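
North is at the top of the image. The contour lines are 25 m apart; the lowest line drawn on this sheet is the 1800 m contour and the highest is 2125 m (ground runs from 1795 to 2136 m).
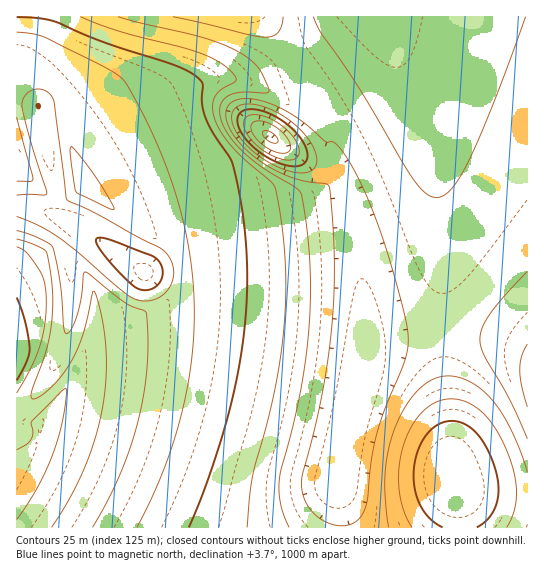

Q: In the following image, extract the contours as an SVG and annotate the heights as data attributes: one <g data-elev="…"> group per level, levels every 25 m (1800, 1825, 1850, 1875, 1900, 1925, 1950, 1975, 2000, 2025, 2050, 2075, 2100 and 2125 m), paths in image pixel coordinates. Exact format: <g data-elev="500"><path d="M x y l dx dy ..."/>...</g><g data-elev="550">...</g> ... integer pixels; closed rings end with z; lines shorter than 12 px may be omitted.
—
<g data-elev="1800"><path d="M275 143l-9-4-3-4 0-4 6 0 6 4 3 6z"/></g><g data-elev="1825"><path d="M278 153l-12-6-9-8-6-9 0-4 2-3 5-2 9 2 10 5 8 7 5 8 0 7-4 3z"/></g><g data-elev="1850"><path d="M283 160l-16-7-15-12-8-14 0-5 2-5 8-2 12 2 13 7 12 10 7 11 1 9-5 5z"/></g><g data-elev="1875"><path d="M290 166l-11-3-10-5-20-16-7-8-4-9 0-7 2-5 5-3 6-1 15 3 16 9 14 12 9 13 2 12-1 4-4 3z"/></g><g data-elev="1900"><path d="M527 407l-5-21-2-16 2-13 5-13"/><path d="M298 173l-13-3-14-6-13-9-12-10-9-11-5-11 0-9 3-6 6-3 6-1 18 3 18 9 18 14 12 16 4 15-2 6-4 4-5 2z"/></g><g data-elev="1925"><path d="M334 525l-13-6-10-9-7-12-3-13 2-11 11-41 8-39 10-67 2-68-5-72-3-3-23-3-21-7-20-12-17-13-13-16-6-16 0-7 3-5 4-3 6-3 19 1 23 8 21 13 24 21 8 0 8 9 16 27 17 40 15 44 15 56 3 19-1 16-5 16-18 42-7 22-5 25-7 49-4 10-7 6-9 3z"/><path d="M527 439l-18-41-25-43-4-16 2-12 8-13 15-18 22-25"/><path d="M283 17l-1 9-4 7-5 3-7 1-16-2-77-18"/></g><g data-elev="1950"><path d="M289 527l-8-21-2-23 2-13 18-73 9-62 2-32 0-32-2-32-4-32-3-13-2-4-40-25-23-20-12-18-4-14 2-11 8-7 13-3 23 1 3-2 0-2-7-16-6-8-10-9-15-8-32-11-81-20"/><path d="M527 472l-7-21-10-23-11-19-10-13-14-11-13-7-13-2-14 2-13 8-12 13-10 18-8 20-5 21-2 21 1 24 3 24"/><path d="M313 17l8 15 38 55 52 89 14 16 6 5 6 1 7-3 7-6 8-11 10-17 25-60 32-84"/></g><g data-elev="1975"><path d="M247 527l5-49 22-84 6-35 4-33 2-35-1-34-4-35-6-33-5-8-24-20-13-14-11-13-6-12-3-13 1-11 5-7 16-9 1-3-8-10-13-9-17-8-77-20-41-15"/><path d="M507 527l7-16 3-18-3-20-8-24-11-22-13-15-15-10-16-3-14 3-14 9-11 15-9 20-4 21 0 23 5 21 8 16"/></g><g data-elev="2000"><path d="M189 527l18-44 18-57 12-47 7-44 3-44-1-44-5-42-9-42-25-42-5-16 0-22-9-9-23-10-72-24-43-18-16-4-22-1"/><path d="M477 527l12-9 7-12 3-15-2-17-8-22-11-17-12-10-15-4-13 4-12 10-8 16-4 19 1 19 5 16 9 13 14 9"/><path d="M143 290l-9-4-19-19-16-20-3-5 1-3 5-1 11 3 38 14 7 5 5 10-2 11-7 7z"/></g><g data-elev="2025"><path d="M137 527l18-37 15-39 12-40 8-38 4-39 0-37-3-38-8-38-10-36-14-36-17-37-18-31-16-12-62-31-12-4-17-2"/><path d="M17 195l30-1-18-60-7-28 1-8 5-5 6-4 8 0 8 5 4 8 13 97 30 15 66 36 6 7 4 9 1 9-2 8-7 10-10 6-10 2-11-2-15-10-60-51-18-11-24-11"/></g><g data-elev="2050"><path d="M93 527l14-25 13-27 10-26 8-28 6-28 3-27 1-28-2-25-21-11-36-28-4-2-4 29-4 16-6 12-5 5-2-8-4-45-7-34-3-3-11-6-22-8"/><path d="M110 209l4 0-10-19-17-25-16-19-1 9 6 36z"/><path d="M17 181l14 0 2-3-16-61"/></g><g data-elev="2075"><path d="M52 527l14-22 13-24 10-24 8-24 6-26 3-24 0-24-1-24-5-26-6-18-1 1-11 45-12 26-9 14-12 13-12 8-6 0 1-8 12-33 6-22 3-25-1-25-6-34-12-6-17-6"/></g><g data-elev="2100"><path d="M17 520l21-33 15-33 10-35 3-21 0-10-4 3-30 30-1 2 2 10-2 6-5 6-9 5"/><path d="M17 393l14-26 9-21 5-21 1-23-1-19-4-11-14-19-10-6"/></g><g data-elev="2125"><path d="M17 380l9-17 4-14-5-27-8-24"/></g>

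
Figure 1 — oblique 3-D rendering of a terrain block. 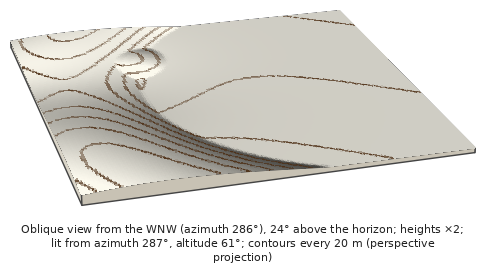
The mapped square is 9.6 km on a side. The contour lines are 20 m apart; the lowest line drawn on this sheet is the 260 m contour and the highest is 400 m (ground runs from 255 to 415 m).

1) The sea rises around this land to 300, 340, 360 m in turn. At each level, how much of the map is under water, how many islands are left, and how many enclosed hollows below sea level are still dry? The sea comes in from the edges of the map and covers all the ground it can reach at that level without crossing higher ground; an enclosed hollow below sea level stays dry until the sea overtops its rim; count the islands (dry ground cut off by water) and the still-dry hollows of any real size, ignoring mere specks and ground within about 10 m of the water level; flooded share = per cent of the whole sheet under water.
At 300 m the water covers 64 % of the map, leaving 0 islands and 0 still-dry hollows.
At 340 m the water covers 81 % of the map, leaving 0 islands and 0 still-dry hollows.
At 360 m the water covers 87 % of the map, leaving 0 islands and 0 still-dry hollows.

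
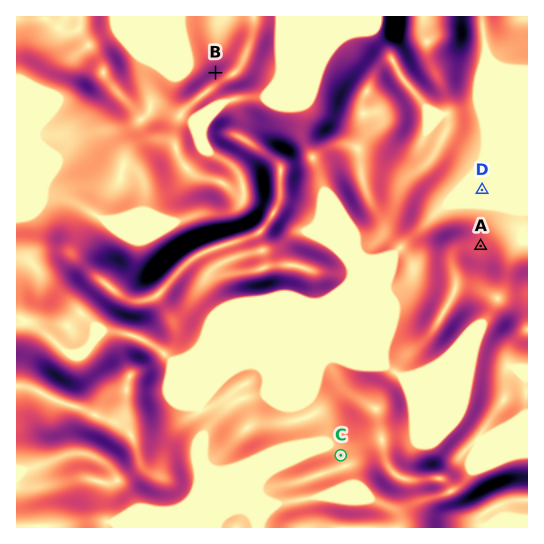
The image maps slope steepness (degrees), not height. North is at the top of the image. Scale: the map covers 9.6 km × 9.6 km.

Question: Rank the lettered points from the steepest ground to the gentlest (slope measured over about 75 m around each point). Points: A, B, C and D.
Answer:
B A C D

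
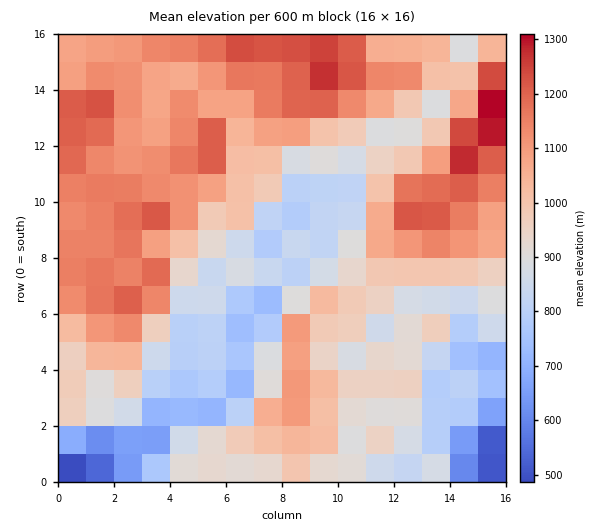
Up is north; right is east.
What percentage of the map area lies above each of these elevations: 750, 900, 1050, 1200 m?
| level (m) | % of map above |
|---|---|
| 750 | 91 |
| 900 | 67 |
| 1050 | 42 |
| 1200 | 10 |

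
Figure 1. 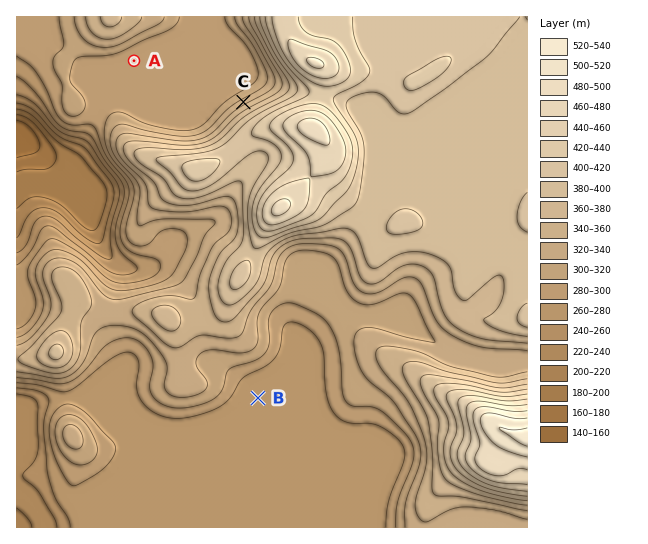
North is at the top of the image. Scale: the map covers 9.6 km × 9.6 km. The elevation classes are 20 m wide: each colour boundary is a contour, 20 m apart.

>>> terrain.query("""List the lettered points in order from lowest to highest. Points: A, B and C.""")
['B', 'A', 'C']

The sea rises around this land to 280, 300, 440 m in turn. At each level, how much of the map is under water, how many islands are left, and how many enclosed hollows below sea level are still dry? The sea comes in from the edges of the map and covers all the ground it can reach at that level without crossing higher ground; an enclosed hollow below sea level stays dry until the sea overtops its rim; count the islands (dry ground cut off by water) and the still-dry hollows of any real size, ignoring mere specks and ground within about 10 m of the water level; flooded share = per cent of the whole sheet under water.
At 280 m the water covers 26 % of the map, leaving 1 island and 0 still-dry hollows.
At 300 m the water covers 38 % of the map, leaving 1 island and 0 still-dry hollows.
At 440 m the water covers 94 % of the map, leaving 1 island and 0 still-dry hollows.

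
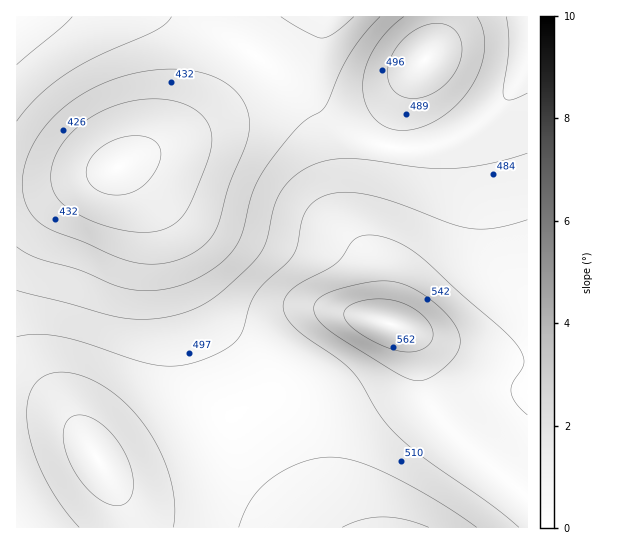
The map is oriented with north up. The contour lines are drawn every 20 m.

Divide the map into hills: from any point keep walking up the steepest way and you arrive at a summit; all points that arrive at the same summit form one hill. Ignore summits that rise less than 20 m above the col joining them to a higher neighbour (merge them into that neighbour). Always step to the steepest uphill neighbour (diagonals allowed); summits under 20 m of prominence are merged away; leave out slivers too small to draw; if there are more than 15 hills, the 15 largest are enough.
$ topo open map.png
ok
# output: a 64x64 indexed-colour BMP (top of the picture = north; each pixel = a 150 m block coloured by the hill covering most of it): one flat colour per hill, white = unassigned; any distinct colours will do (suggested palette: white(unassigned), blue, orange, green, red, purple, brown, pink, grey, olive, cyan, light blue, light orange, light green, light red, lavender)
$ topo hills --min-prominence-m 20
<image width="64" height="64" href="data:image/bmp;base64,Qk12CAAAAAAAAHYAAAAoAAAAQAAAAEAAAAABAAQAAAAAAAAIAAATCwAAEwsAABAAAAAAAAAA////ALR3HwAOf/8ALKAsACgn1gC9Z5QAS1aMAMJ34wB/f38AIr28AM++FwDox64AeLv/AIrfmACWmP8A1bDFACIiIiIiIiIiIiIiIiIiIiIiIiERERERERERERERERERIiIiIiIiIiIiIiIiIiIiIiIiEREREREREREREREREREiIiIiIiIiIiIiIiIiIiIiIiERERERERERERERERERESIiIiIiIiIiIiIiIiIiIiIiERERERERERERERERERERIiIiIiIiIiIiIiIiIiIiIiEREREREREREREREREREREiIiIiIiIiIiIiIiIiIiIiIRERERERERERERERERERESIiIiIiIiIiIiIiIiIiIiIRERERERERERERERERERERIiIiIiIiIiIiIiIiIiIiIREREREREREREREREREREREiIiIiIiIiIiIiIiIiIiIRERERERERERERERERERERESIiIiIiIiIiIiIiIiIiIhERERERERERERERERERERERIiIiIiIiIiIiIiIiIiIhEREREREREREREREREREREREiIiIiIiIiIiIiIiIiIiERERERERERERERERERERERESIiIiIiIiIiIiIiIiIiERERERERERERERERERERERERIiIiIiIiIiIiIiIiIiEREREREREREREREREREREREREiIiIiIiIiIiIiIiIiIRERERERERERERERERERERERESIiIiIiIiIiIiIiIiIRERERERERERERERERERERERERIiIiIiIiIiIiIiIiIhEREREREREREREREREREREREREiIiIiIiIiIiIiIiIhERERERERERERERERERERERERESIiIiIiIiIiIiIiIiERERERERERERERERERERERERERIiIiIiIiIiIiIiIiEREREREREREREREREREREREREREiIiIiIiIiIiIiIiIRERERERERERERERERERERERERESIiIiIiIiIiIiIiIhERERERERERERERERERERERERERIiIiIiIiIiIiIiIhEREREREREREREREREREREREREREiIiIiIiIiIiIiIiERERERERERERERERERERERERERESIiIiIiIiIiIiIiIRERERERERERERERERERERERERERIiIiIiIiIiIiIiIREREREREREREREREREREREREREREiIiIiIiIiIiIiIhERERERERERERERERERERERERERESIiIiIiIiIiIiIhERERERERERERERERERERERERERERIiIiIiIiIiIiIiEREREREREREREREREREREREREREREiIiIiIiIiIiIiIRERERERERERERERERERERERERERESIiIiIiIiIiIiIRERERERERERERERERERERERERERERIiIiIiIiIiIiIhEREREREREREREREREREREREREREREiIiIiIiIiIiIiERERERERERERERERERERERERERERESIiIiIiIiIiIiIRERERERERERERERERERERERERERERIiIiIiIiIiIiIREREREREREREREREREREREREREREREiIiIiIiIiIiIhERERERERERERERERERERERERERERESIiIiIiIiIiIiERERERERERERERERERERERERERERERIiIiIiIiIiIiEREREREREREREREREREREREREREREREiIiIiIiIiIiIRERERERERERERERERERERERERERERESIiIiIiIiIiIRERERERERERERERERERERERERERERERIiIiIiIiIiIhEREREREREREREREREREREREREREREREiIiIiIiIiIhERERERERERERERERERERERERERERERESIiIiIiIiIiERERERERERERERERERERERERERERERERMzMzIiIiIiEREREREREREREREREREREREREREREREREzMzMzMzIiERERERERERERERERERERERERERERERERETMzMzMzMzERERERERERERERERERERERERERERERERERMzMzMzMzMzEREREREREREREREREREREREREREREREREzMzMzMzMzMzERERERERERERERERERERERERERERERETMzMzMzMzMzMzERERERERERERERERFERERERBERERERMzMzMzMzMzMzMzERERERERERERERRERERERERBEREREzMzMzMzMzMzMzMxEREREREREREURERERERERERBERETMzMzMzMzMzMzMzMREREREREREUREREREREREREQRERMzMzMzMzMzMzMzMzMREREREREUREREREREREREREEREzMzMzMzMzMzMzMzMxEREREREURERERERERERERERBETMzMzMzMzMzMzMzMzMRERERERREREREREREREREREQRMzMzMzMzMzMzMzMzMzERERERFEREREREREREREREREEzMzMzMzMzMzMzMzMzMxEREREUREREREREREREREREQTMzMzMzMzMzMzMzMzMzMRERERREREREREREREREREREMzMzMzMzMzMzMzMzMzMzERERFEREREREREREREREREQzMzMzMzMzMzMzMzMzMzMREREURERERERERERERERERDMzMzMzMzMzMzMzMzMzMzERERREREREREREREREREREMzMzMzMzMzMzMzMzMzMzMxEREUREREREREREREREREQzMzMzMzMzMzMzMzMzMzMzERERRERERERERERERERERDMzMzMzMzMzMzMzMzMzMzMxEREURERERERERERERERE"/>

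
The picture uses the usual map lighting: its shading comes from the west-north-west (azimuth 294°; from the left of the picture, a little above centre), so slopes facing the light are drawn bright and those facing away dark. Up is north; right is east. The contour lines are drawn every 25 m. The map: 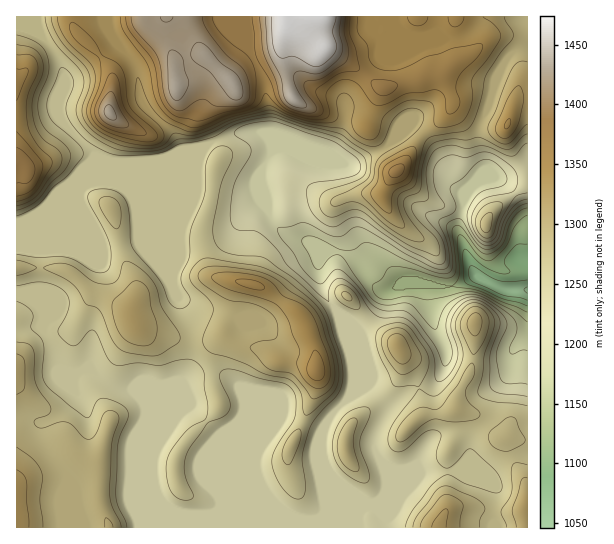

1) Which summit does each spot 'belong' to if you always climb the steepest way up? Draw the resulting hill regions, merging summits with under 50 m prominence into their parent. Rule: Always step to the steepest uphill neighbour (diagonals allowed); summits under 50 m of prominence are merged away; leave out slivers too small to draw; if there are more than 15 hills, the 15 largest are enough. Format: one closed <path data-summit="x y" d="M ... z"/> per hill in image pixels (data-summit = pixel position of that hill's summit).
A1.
<path data-summit="315 370" d="M261 132l-20 0-27 9-11 7-13 1-21 10-34 4-49 21-6 7 0 11 23 47 34-6 6-9 14-35 43-42-3 6 0 23-16 39 0 26-9 26 4 17 15 24 0 40-4 15-6 8-22 56 0 8-6 12 0 26 11 22 15 10 114 1 9 4 13 0 9-6 3-11 0-30-6-24 2-19 10-17 18-19 2-11 0-18-13-48-15-20-5-16-1-19 10-11-47-19-9-9-4-8-8-30 0-15 11-19 0-4-4-9z"/><path data-summit="286 17" d="M527 16l-280 0 1 31 15 31 5 28 0 33 4 12-11 19 0 15 6 14 1 12 5 12 9 9 25 9-6-12-4-23 2-20 9-23 0-4-7-6 17 0 25 11 11 0 31-16 24-23 6 2 17 16 16 24 5 16 12 13 4-7 12-10 3-5 1-7-6-18 0-20 9-20 8-31 9-17 9-9 14-5z"/><path data-summit="439 527" d="M477 276l-24 11-24-1 0 20 4 17 12 27-1 19-4 8-7 7-19 5-21 15-6 7-11 22-1 17 8 13 4 15-3 17-6 6-15 0-26-20-12-14 2 61 166-1 3-40-30-14-10-2 15-17 1-16 21-25 4-22 14-21 1-17 3-6 13-12 0-45-29-2z"/><path data-summit="133 319" d="M198 157l-41 42-14 35-6 9-34 6-20-40-4-12-13 8-32 14-18 4 0 70 17 7 11 13 0 18 8 15 5 23 5 3 13 3 14-6 26 18 18 2 11 13 4 8 9 24 1 11 2-12 21-52 6-8 4-15 0-40-15-24-4-17 9-26 0-26 16-39z"/><path data-summit="17 514" d="M21 293l-5 1 1 234 310-1-1-23-2 10-9 6-13 0-9-4-106 0-8-1-13-8-6-8-7-16 0-26 4-8 0-15-13-32-11-13-18-2-10-6-12-10-7-2-11 6-16-4-7-25-8-15 0-18-11-13z"/><path data-summit="397 171" d="M413 125l-7 2-25 24-27 13-11 0-25-11-18 1 8 5-11 34 2 22 6 24 22 12 14 1 8 4 10 9 9 13 15 13 6 0 14-7 50 3 23-12-8-14-11-31 7-27-1-10-10-10-5-16-12-18z"/><path data-summit="231 82" d="M246 16l-138 1 0 12 3 6 24 31 8 37 29 30 9 18 22-3 11-7 27-9 20 0 7 5 1-18-4-30-5-18-12-24z"/><path data-summit="110 113" d="M107 16l-71 1 3 16 10 12 15 29 0 16-5 12 0 15 38 40 12 4 48 0 28-9-5-2-8-17-29-30-8-37-24-31z"/><path data-summit="17 161" d="M23 25l-7 1 1 197 10-2 50-21 3-3 1-8 5-5 49-21-20 0-18-6-36-36-2-4 0-15 5-12-1-20-18-31-7-7z"/><path data-summit="398 346" d="M429 284l-26 0-16 7-4 4-7 19-17 15-19-14 29 71 12 12 8 11 17-16 11-5 16-4 7-7 5-12 0-15-10-23-4-14z"/><path data-summit="526 505" d="M527 336l-12 11-3 6-1 17-14 21-4 22-21 25-1 16-15 17 10 2 30 14-2 41 34-1z"/><path data-summit="486 225" d="M497 177l-7 0-13 6-12 11-8 36 15 40 7 9 26 10 22 0 1-70-12-25z"/><path data-summit="346 451" d="M341 317l0 9 11 31 1 26-4 14-16 16-10 17 0 28 5 13 9 10 26 20 12 2 9-8 3-17-4-15-8-13 0-13 13-30-19-21z"/><path data-summit="507 125" d="M527 48l-8 1-9 6-14 23-8 31-9 20 0 20 6 18-3 13 8-3 17 0 21-8z"/>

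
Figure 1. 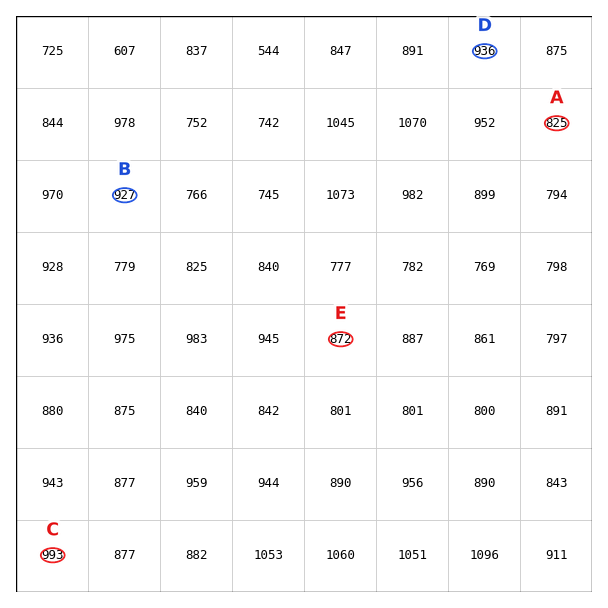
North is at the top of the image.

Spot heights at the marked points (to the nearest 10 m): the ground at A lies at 830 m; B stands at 930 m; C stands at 990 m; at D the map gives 940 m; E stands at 870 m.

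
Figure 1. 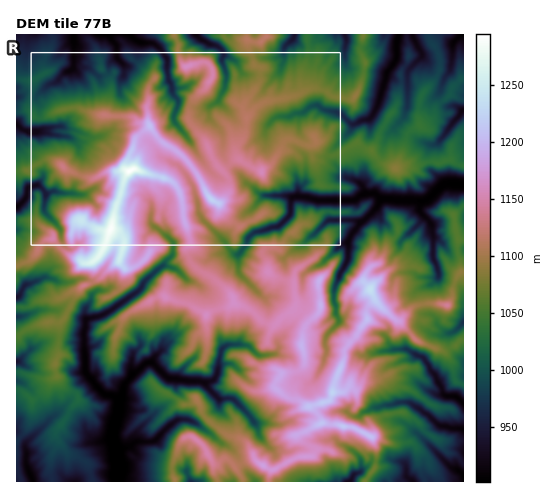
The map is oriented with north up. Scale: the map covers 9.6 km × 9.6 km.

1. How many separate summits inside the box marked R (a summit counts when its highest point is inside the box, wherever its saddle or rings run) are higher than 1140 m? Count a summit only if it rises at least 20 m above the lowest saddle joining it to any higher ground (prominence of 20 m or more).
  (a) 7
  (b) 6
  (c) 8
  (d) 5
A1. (a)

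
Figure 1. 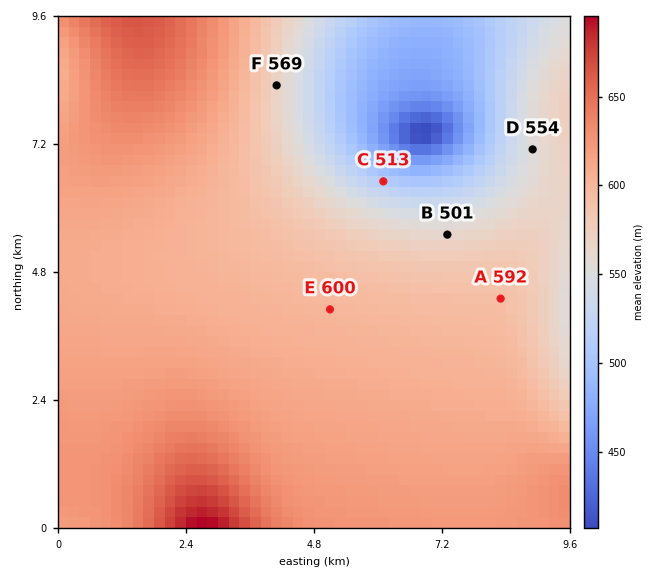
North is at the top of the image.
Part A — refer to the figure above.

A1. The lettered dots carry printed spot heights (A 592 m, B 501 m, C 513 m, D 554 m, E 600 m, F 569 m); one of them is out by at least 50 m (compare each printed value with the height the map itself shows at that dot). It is B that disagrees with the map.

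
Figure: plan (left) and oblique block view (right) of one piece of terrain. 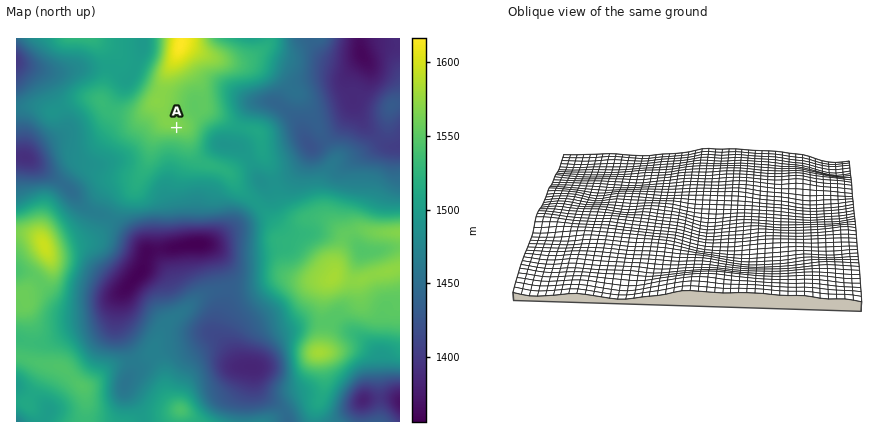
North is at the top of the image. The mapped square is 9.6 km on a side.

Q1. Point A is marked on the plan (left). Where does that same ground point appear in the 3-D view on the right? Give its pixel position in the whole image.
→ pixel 610 222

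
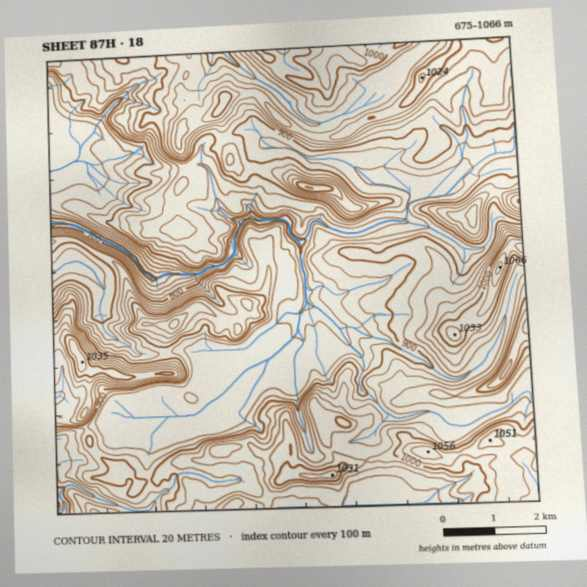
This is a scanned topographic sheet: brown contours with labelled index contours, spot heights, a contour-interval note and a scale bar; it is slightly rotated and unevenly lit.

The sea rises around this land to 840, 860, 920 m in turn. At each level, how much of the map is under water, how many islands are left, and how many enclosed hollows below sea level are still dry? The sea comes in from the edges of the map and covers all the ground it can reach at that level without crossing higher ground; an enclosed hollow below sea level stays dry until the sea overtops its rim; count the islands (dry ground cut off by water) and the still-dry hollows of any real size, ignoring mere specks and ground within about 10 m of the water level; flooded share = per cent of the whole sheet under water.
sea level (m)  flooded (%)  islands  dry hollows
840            16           0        0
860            30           0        0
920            58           3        0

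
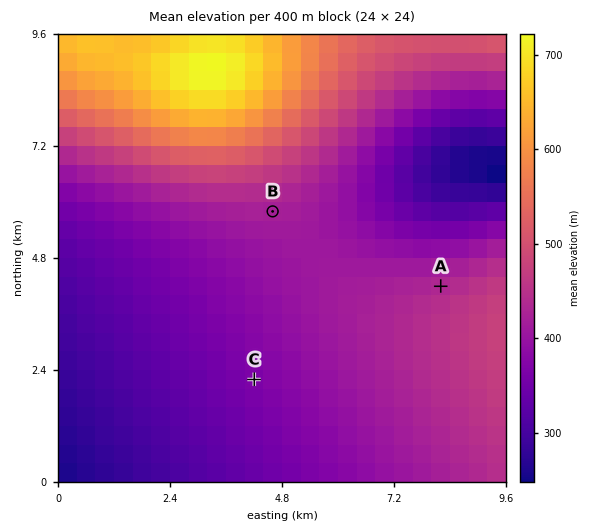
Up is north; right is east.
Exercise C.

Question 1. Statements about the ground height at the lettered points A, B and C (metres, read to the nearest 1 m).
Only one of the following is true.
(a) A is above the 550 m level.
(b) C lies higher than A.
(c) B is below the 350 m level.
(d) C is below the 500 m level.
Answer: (d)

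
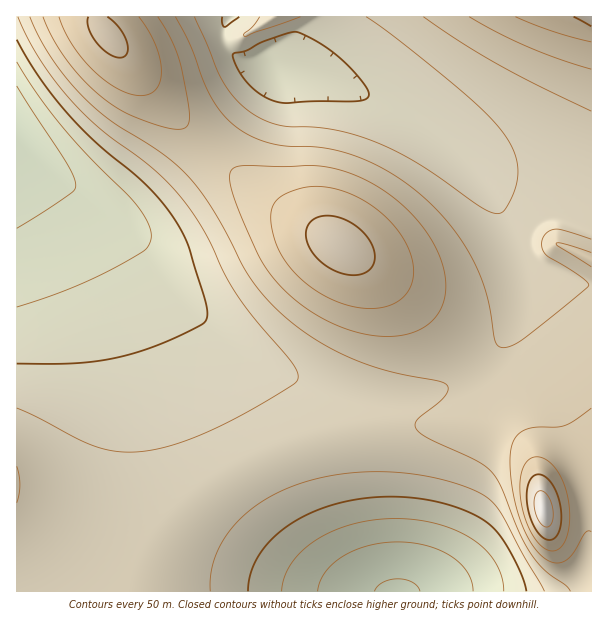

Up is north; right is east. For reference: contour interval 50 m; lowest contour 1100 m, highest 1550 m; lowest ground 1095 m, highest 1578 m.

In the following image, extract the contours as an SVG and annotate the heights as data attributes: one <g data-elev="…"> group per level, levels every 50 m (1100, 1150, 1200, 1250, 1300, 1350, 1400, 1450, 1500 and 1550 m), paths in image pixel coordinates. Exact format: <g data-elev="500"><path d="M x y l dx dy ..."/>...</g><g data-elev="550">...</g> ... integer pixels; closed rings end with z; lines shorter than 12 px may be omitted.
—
<g data-elev="1100"><path d="M374 591l3-4 6-5 15-3 14 3 6 5 2 4"/></g><g data-elev="1150"><path d="M318 591l2-9 4-9 8-9 10-7 12-7 14-4 30-4 15 1 15 3 13 5 11 6 9 7 7 9 4 9 1 9"/><path d="M17 86l49 76 7 14 3 9-1 4-4 4-54 35"/></g><g data-elev="1200"><path d="M282 591l3-15 7-13 10-12 15-11 18-10 19-6 21-4 21-1 21 1 21 4 20 7 16 9 12 11 10 12 6 13 2 15"/><path d="M17 62l22 34 26 34 24 26 48 50 11 16 3 14-1 7-4 6-32 19-46 21-51 18"/></g><g data-elev="1250"><path d="M248 591l3-18 8-18 13-16 18-15 21-11 25-9 27-6 27-1 27 1 26 5 24 8 18 10 12 11 10 15 14 26 5 18"/><path d="M279 102l-15-6-15-11-11-16-5-15 13-3 19-10 29-9 6 1 15 8 22 15 21 21 8 10 3 6 0 3-3 3-7 2z"/><path d="M17 40l22 37 29 37 30 30 48 41 26 30 10 16 7 15 16 53 2 15-3 9-10 6-35 16-33 10-22 5-24 3-63 1"/><path d="M239 17l-14 10-3-3 0-7"/></g><g data-elev="1300"><path d="M210 591l2-24 9-22 15-21 20-18 25-15 28-10 33-7 35-2 30 1 30 5 30 9 19 10 8 6 7 10 43 78"/><path d="M18 17l9 21 13 22 15 21 16 20 31 30 54 40 28 30 21 32 19 40 12 20 18 25 37 44 6 9 1 6-2 5-7 5-37 22-33 17-42 18-34 7-24 1-24-6-78-38"/><path d="M260 17l-8 10-8 6 0 3 56-19"/><path d="M366 17l34 24 61 49 27 26 17 19 10 20 3 18-4 19-6 12-5 8-8 1-10-4-66-45-23-13-22-10-21-7-23-5-51-4-13-4-12-7-17-13-13-18-30-66"/></g><g data-elev="1350"><path d="M17 503l3-18-3-19"/><path d="M591 239l-33-10-7 1-6 4-3 9 0 6 3 5 35 22 7 6 2 3-22 20-46 36-12 6-10 0-4-6-7-42-11-32-18-30-23-28-17-16-18-14-20-11-19-10-18-6-18-4-38-2-16-2-18-7-17-9-14-14-12-16-8-17-13-37-15-27"/><path d="M30 17l9 20 12 21 15 20 17 18 28 25 57 37 25 24 24 34 33 62 15 19 19 19 33 24 37 20 35 11 48 10 9 3 2 5-2 6-7 7-21 17-3 6 1 4 12 9 48 22 15 11 9 13 19 47 12 23 12 15 23 16 4 6"/><path d="M423 17l36 24 38 23 40 21 54 26"/></g><g data-elev="1400"><path d="M591 408l-16 12-11 6-30 1-13 5-5 5-3 6-3 19 3 29 6 27 10 22 13 16 12 7 10-2 9-7 12-21 3-2 3 1"/><path d="M380 336l22-1 19-6 14-12 9-15 2-20-5-21-10-22-15-21-17-16-19-14-20-11-21-7-28-5-27 2-39-1-12 3-3 5 0 8 8 27 21 48 18 25 22 21 25 16 29 12z"/><path d="M591 253l-24-8-11-2 2 3 33 21"/><path d="M43 17l10 21 14 22 17 21 18 16 18 13 18 8 27 9 17 2 6-4 2-9-8-47-9-27-15-25"/><path d="M469 17l29 16 30 14 32 12 31 10"/></g><g data-elev="1450"><path d="M550 551l5 0 5-3 7-11 3-18-2-19-5-18-8-14-10-9-11-2-7 5-5 9-2 15 1 17 5 18 7 14 9 11z"/><path d="M360 308l15 0 15-3 11-6 9-11 3-12 0-13-5-15-8-15-12-14-14-12-17-10-16-7-17-3-15 0-16 4-12 6-5 4-4 6-1 15 5 23 10 18 15 16 18 14 20 10z"/><path d="M59 17l5 13 8 15 22 26 13 11 12 7 12 5 10 2 9-2 6-5 5-9 0-11-1-12-5-13-7-14-9-13"/><path d="M515 17l37 14 39 11"/></g><g data-elev="1500"><path d="M545 539l7 1 6-6 3-10 0-14-3-13-6-13-7-8-8-2-4 3-4 6-2 9 0 11 2 12 4 10 6 9z"/><path d="M348 275l15-1 9-8 2-5 1-7-5-14-13-13-15-8-15-3-13 3-6 6-2 8 1 9 4 8 6 8 9 8 11 6z"/><path d="M88 17l-1 4 2 8 9 15 13 11 6 2 6 0 3-2 2-4-2-12-7-12-12-10"/><path d="M574 17l17 9"/></g><g data-elev="1550"><path d="M545 527l3 0 3-3 2-14-5-14-3-4-5-1-5 4-1 12 5 14z"/></g>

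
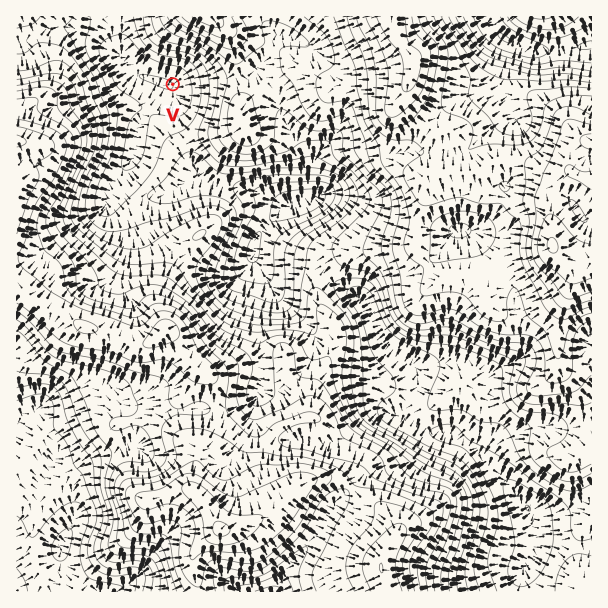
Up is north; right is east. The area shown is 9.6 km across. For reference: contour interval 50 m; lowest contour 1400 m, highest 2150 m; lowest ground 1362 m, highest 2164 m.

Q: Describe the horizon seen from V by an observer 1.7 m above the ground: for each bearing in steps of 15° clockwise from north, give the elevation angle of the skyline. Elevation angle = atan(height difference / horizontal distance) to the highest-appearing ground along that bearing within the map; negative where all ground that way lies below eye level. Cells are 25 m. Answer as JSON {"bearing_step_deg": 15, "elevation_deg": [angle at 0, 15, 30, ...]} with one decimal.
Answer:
{"bearing_step_deg": 15, "elevation_deg": [16.7, 20.9, 21.4, 19.8, 17.6, 15.8, 15.4, 16.5, 15.9, 13.2, 9.8, 7.4, 7.9, 7.3, 7.2, 8.4, 13.7, 11.8, 10.6, 6.8, 4.2, 3.6, 9.2, 14.0]}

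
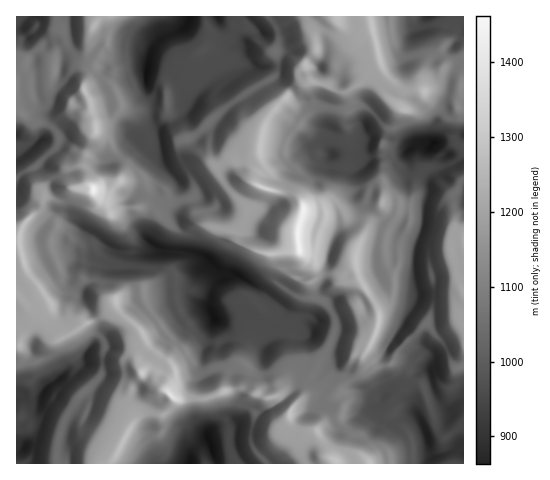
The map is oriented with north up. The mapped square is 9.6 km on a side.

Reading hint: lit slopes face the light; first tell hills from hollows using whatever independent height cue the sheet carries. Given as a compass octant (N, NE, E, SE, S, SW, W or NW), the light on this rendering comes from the E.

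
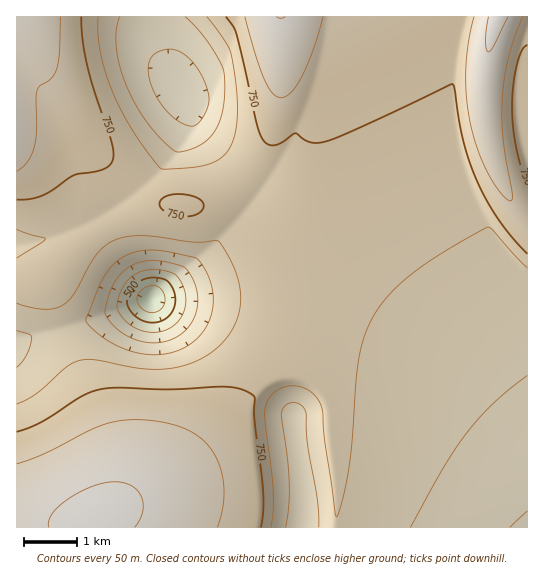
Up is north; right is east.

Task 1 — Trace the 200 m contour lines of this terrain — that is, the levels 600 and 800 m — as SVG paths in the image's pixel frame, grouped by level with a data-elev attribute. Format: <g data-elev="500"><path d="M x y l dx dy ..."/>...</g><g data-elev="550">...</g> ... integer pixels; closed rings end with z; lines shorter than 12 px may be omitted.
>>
<g data-elev="600"><path d="M510 527l17-16"/><path d="M145 342l-12-3-11-6-9-8-7-9-1-5 1-5 7-21 12-15 16-8 18-1 24 6 9 10 5 14 0 15-4 13-7 11-12 8-15 5z"/><path d="M190 126l-10-4-10-8-10-12-7-13-4-14 0-10 3-8 7-6 12-2 12 5 12 11 10 17 4 15-2 11-8 14-5 4z"/></g><g data-elev="800"><path d="M217 527l5-16 2-17-1-16-4-15-7-13-10-11-12-8-13-5-16-4-19-2-16 0-15 2-21 8-48 25-25 9"/><path d="M17 171l10-9 7-16 3-15-1-33 2-9 14-11 5-11 2-14 2-36"/><path d="M245 17l10 37 10 26 8 13 8 5 5-2 5-4 11-16 12-29 9-30"/><path d="M474 17l-6 25-2 27 0 26 4 27 7 25 10 25 12 19 11 10 2-2 1-4-10-56-1-42 7-42 14-38"/></g>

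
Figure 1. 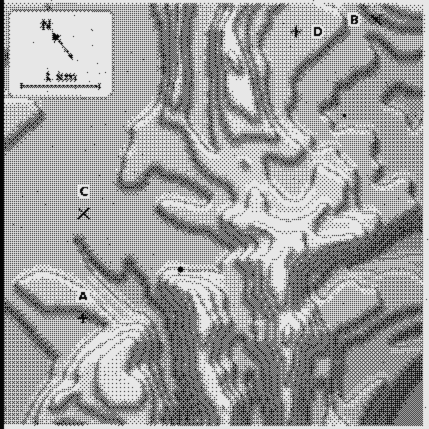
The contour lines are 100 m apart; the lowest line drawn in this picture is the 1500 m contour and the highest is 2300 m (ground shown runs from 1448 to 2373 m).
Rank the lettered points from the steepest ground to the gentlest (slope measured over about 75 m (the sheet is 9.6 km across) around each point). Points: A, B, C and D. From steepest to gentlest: B A D C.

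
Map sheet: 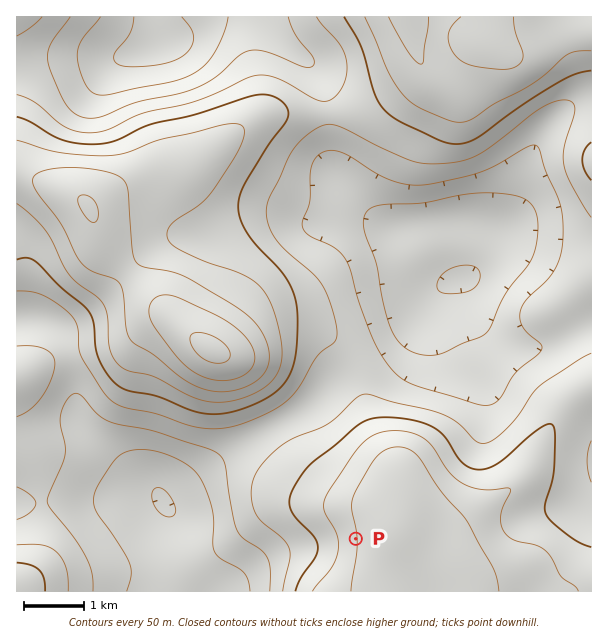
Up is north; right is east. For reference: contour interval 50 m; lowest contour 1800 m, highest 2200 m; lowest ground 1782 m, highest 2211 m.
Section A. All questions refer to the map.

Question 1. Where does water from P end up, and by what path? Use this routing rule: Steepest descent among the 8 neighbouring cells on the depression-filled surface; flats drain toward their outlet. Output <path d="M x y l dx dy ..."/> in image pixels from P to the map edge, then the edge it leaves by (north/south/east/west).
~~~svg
<path d="M356 539l-33 0-6 3-12 1-2 2-6 0-1 1-5 0-1 2-8 1-6 5-1 0-5 4-1 0-14 14-1 0-11 10-1 0-11 9"/>
exit: south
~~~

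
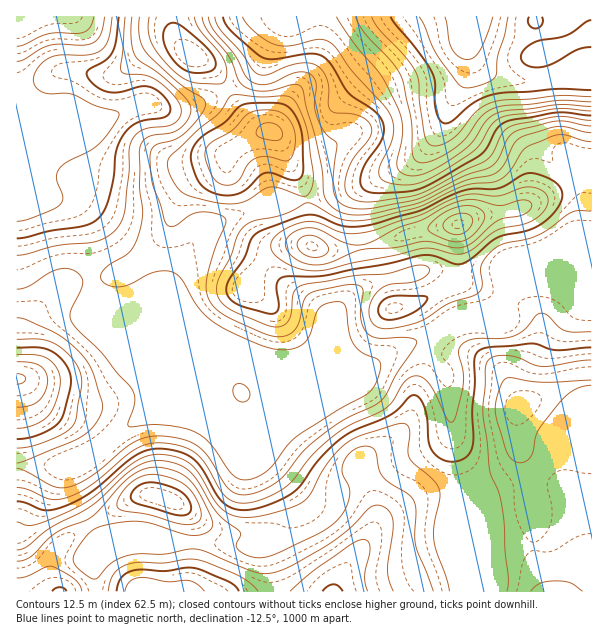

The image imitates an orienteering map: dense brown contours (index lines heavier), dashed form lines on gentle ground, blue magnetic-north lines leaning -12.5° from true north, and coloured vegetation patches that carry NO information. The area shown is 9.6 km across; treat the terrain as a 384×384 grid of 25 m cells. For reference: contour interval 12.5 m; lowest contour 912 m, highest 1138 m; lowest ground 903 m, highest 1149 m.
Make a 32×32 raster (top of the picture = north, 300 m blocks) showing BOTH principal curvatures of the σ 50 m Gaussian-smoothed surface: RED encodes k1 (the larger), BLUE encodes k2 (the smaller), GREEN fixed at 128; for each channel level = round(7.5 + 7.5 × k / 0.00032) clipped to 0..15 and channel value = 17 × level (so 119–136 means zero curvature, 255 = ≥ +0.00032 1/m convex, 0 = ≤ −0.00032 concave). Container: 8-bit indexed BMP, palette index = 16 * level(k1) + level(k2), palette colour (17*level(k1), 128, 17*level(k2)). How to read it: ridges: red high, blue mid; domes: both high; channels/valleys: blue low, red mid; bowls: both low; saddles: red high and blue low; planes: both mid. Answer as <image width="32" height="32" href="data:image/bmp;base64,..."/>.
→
<image width="32" height="32" href="data:image/bmp;base64,Qk02CAAAAAAAADYEAAAoAAAAIAAAACAAAAABAAgAAAAAAAAEAAATCwAAEwsAAAABAAAAAAAAAIAAABGAAAAigAAAM4AAAESAAABVgAAAZoAAAHeAAACIgAAAmYAAAKqAAAC7gAAAzIAAAN2AAADugAAA/4AAAACAEQARgBEAIoARADOAEQBEgBEAVYARAGaAEQB3gBEAiIARAJmAEQCqgBEAu4ARAMyAEQDdgBEA7oARAP+AEQAAgCIAEYAiACKAIgAzgCIARIAiAFWAIgBmgCIAd4AiAIiAIgCZgCIAqoAiALuAIgDMgCIA3YAiAO6AIgD/gCIAAIAzABGAMwAigDMAM4AzAESAMwBVgDMAZoAzAHeAMwCIgDMAmYAzAKqAMwC7gDMAzIAzAN2AMwDugDMA/4AzAACARAARgEQAIoBEADOARABEgEQAVYBEAGaARAB3gEQAiIBEAJmARACqgEQAu4BEAMyARADdgEQA7oBEAP+ARAAAgFUAEYBVACKAVQAzgFUARIBVAFWAVQBmgFUAd4BVAIiAVQCZgFUAqoBVALuAVQDMgFUA3YBVAO6AVQD/gFUAAIBmABGAZgAigGYAM4BmAESAZgBVgGYAZoBmAHeAZgCIgGYAmYBmAKqAZgC7gGYAzIBmAN2AZgDugGYA/4BmAACAdwARgHcAIoB3ADOAdwBEgHcAVYB3AGaAdwB3gHcAiIB3AJmAdwCqgHcAu4B3AMyAdwDdgHcA7oB3AP+AdwAAgIgAEYCIACKAiAAzgIgARICIAFWAiABmgIgAd4CIAIiAiACZgIgAqoCIALuAiADMgIgA3YCIAO6AiAD/gIgAAICZABGAmQAigJkAM4CZAESAmQBVgJkAZoCZAHeAmQCIgJkAmYCZAKqAmQC7gJkAzICZAN2AmQDugJkA/4CZAACAqgARgKoAIoCqADOAqgBEgKoAVYCqAGaAqgB3gKoAiICqAJmAqgCqgKoAu4CqAMyAqgDdgKoA7oCqAP+AqgAAgLsAEYC7ACKAuwAzgLsARIC7AFWAuwBmgLsAd4C7AIiAuwCZgLsAqoC7ALuAuwDMgLsA3YC7AO6AuwD/gLsAAIDMABGAzAAigMwAM4DMAESAzABVgMwAZoDMAHeAzACIgMwAmYDMAKqAzAC7gMwAzIDMAN2AzADugMwA/4DMAACA3QARgN0AIoDdADOA3QBEgN0AVYDdAGaA3QB3gN0AiIDdAJmA3QCqgN0Au4DdAMyA3QDdgN0A7oDdAP+A3QAAgO4AEYDuACKA7gAzgO4ARIDuAFWA7gBmgO4Ad4DuAIiA7gCZgO4AqoDuALuA7gDMgO4A3YDuAO6A7gD/gO4AAID/ABGA/wAigP8AM4D/AESA/wBVgP8AZoD/AHeA/wCIgP8AmYD/AKqA/wC7gP8AzID/AN2A/wDugP8A/4D/AJanyseQxuzp1rm4yMi1ppeYqJd2d3eXl4SHdoWXiIeHpbazYXSxtpWFuKeFdHR2h4eot5d2hqeFhoeFl5d3h4hj1/iDd4aCcnGQkHJ0dXWGhofIyIeGl3R3h4WXh3d2h4Sj6Pakg3JwgLPV5ebHl4Z1dYbHqIeHdHd3dZeXh4eHqZODxvb2xbb4+vaylMbXt4Z2daeol5eFd3d1mJiHh4endmNilff6+vn7p1FCY4W1tpeGppeHmJaGh3aXl4eHd5R0ZHFwhNraqdilcGNzY3W4x5emhneYlpaWhpeWd3eHkYJzc3CAtMipx6KBd3d0hJbI2bmHhoZ2dYWXqJiHh4iol5aWhICQopKhkIeHd4eDg5W56Neoh3V0dZe3h3aHh6mpt6aXhoSDg4WHh4eHh4eDgZSWxueohYOGqKiXdnZ3l6iXdZaYhoeHh4eHh4eHh4eGgmJk1siEg4apqbmnh3fJuammlYaGh4eHh4eHh4eHh4d3dXPIx4Rzdrenp7e3p+nauaaFdXeHh3eHh4eHh4eHh4d3c6W1hXSm2biGhpeohbemhIOHd4d3h4eHhoOCg4d3hpSDg5aWttbItqaGdYaDk4Nzh4d3d4eHh4KBhcfFhHeDxbaDkoKDknFipZZ1hpeWhnZ3h4eHh4eSpKfX6qdzdoLH/PnIhHJzdYWnmHZ1h5eXh4eHh3d3hKTZ67ink2JxYaHHx+bmx8ellpaGhnd2iJiXl5iHd3aFlKfJt5OhpJRygJBwYpS2p3R3h4eHh5eYmJeXl5eXh4aFdaa2s9f7+PbntpNQcMCgYXWHh3eHhoiIh4aGlqeXhoWGmLjl+v339fb3+PTW+8diYpCChnd2hoZ2doaGl7eGZHKjpJO215WUpdb49fj9+fPXyaVydHZ1hXZ2doaGp6WElKGBcYDQglFhgoST2Pr59Pf66LSmd4aHh3Z1lqiYprfLyYRzxtZ1Y3GBcFBztsaTpbe2pIaHhpiYhnV2qKiWmLmnhJb4p5WGdINxYHGUpIK1tYSFl4eHhoWWlafZ19bKycaVt/eElKeXlpSCcXSEhLjJt7jHh3d3d3SExsiUlbinxsja6pKTycq5l4RyY4W46ej4+tWHh3d2dYKRcUCAonW46trYcnOnubiXhXSCpNfXpcjZpYaWdnWWlnNRYbKSouOVxfSVlJWWlpZ2dYOSooBwgJBwpbintsjYpnKW2Lb1ojF06NmmhoeHmJemlXWDgoGAgXKlucnXtcTUpNjr+vmjc5SWxqZ2h5iIh4d1hZaoubiVdXWWlnVik7e42Oj4lYJ2ZXSUpoeHh4aGdmV1h5eWl7e3dISEZGOFqbm31aJBdHZ1dYaml3Z2doeHhYSGmKiXdZc="/>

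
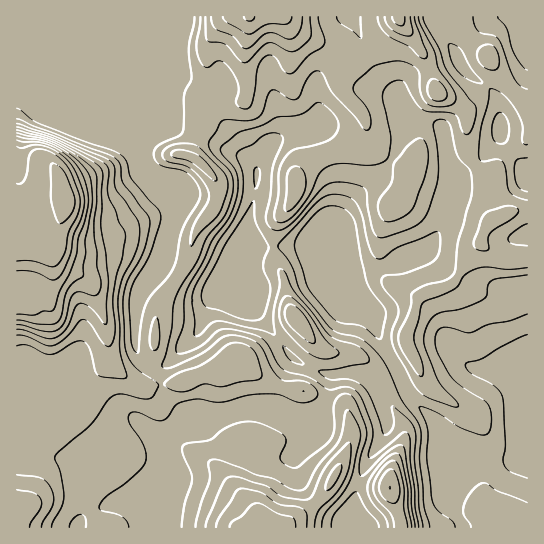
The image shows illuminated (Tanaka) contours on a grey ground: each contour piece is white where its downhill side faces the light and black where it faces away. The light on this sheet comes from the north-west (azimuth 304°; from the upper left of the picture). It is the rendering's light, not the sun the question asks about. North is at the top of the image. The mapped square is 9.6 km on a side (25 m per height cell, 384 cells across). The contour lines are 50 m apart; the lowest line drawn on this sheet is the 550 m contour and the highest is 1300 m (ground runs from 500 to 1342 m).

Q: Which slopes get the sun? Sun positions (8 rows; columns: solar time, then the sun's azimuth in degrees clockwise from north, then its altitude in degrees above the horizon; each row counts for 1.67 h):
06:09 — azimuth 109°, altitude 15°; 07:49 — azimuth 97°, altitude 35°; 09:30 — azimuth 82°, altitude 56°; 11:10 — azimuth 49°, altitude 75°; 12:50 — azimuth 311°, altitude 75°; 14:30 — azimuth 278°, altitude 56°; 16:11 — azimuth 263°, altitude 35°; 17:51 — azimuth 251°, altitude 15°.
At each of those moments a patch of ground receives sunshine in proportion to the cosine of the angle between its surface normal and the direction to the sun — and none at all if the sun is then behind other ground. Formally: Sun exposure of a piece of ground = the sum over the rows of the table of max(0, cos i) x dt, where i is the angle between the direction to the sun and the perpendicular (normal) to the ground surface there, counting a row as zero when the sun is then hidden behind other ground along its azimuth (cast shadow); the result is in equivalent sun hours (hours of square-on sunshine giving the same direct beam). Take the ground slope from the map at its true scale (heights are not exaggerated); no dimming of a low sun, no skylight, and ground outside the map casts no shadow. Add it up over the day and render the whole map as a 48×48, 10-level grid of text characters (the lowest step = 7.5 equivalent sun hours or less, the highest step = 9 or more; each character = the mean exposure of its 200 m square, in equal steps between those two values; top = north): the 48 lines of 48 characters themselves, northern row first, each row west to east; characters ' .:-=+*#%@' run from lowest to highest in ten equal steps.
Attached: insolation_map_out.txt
%%%%%%%%%%%%%%%**=*##%##%%*+*#%%%#+**:==*%###%%%
%%%%%%%%%%%%%%%*++####**#%##*#%%%%*+#=-+*%%#**%%
%%%%%%%%%%%%%%%#+#%###*#######%%%%%###==+#%*++*#
%%%%%%%%%%%%%%%#*#%%##*##%##%%%%%%%%%%#=*##**+*#
%%%%%%%%%%%%%%%#*%%%#%#%%%%#%%%%%%%%%#%++*#*#**#
%%%%%%%%%%%%%%%##%%%%%#%%%#%%%%%%%%%%##+=+*##%*#
%%%%%%%%%%%%%%%#%%%%%%#%%%%%%%%%%%%%%***=++#%%#*
%%%%%%%%%%%%%%%#%%%%%%##%%%%%#%%##%%%*+#**##%%%#
##%%%%%%%%%%%%%#%%%%%%##%%%%%##%##%%%#+=+%###%#%
-=***+*****#%%%##%%%####%%%%%%#%%##%%%%**#%*#%#%
    =++++++++###%%%%%###%%%%%%%%%%#%%%###*#*#%##
      -=+++=+===###%%%%%%#####%%%%%%%###%#%*#%##
+:      .=+=---===+**#%%***#%%%%%%%%%#**%%%###%%
##%+    .-++-:++#+:-+*+*+*#%%%%%%%%%#%##%%%%#*#%
%%%#=:-==+**+-=+-**-=+=++*##%%%%%%%%%%##%%%%#**#
%%##*-===++*++*%*=#*-++++##*#%%%%%%%%%##%%%#%#*#
%%###=:-++++**%%#+#*-++*+*#=+##%%##%%%##%%##%#++
%%##%+:-+*+++#%%*+#*-+**+#=:+###**%%%%##%%##%#*+
%%%#%=.=*****#%#+*#=-*#***.-#%%#+*%%%%#%%###%%%%
%%%##=-+**#**#%**%+:+%#**--#%%%#+*%%###%%##%%%#%
%%%%*=++**#*+*%*#*==*%%##*#%%%%%*#%##%%%###%%#%%
%%%%*=***##*+##*%+=+#%%%%#%%%%%%*#%%%%%%###%%###
%%%%++***##++%#*#=+*%%%##*#%%%%%#%%%%%%%##%%%%##
####+*#***+=*%*#+-+%%%%##+*#%%%%#%%%%####%%%##**
%%%#+#%*++=+*###==#%%%%##*+*%%%%%#######%%%%%###
%%%%+*##+==*+*%*=*%%%%%***=**#%%%##%#%%%%%%%%%%%
%%%#=+#%+=+++##*+*%%%%**==.=++*%%%##%%%%%%%%%%%%
%%%#=+*%*-+=*%#**##*#%**=+: =*+#%%%*#%%%%%%%%%%%
-+##-+###-+-###**#*=-+**++#::++*%%*+*###%%%%%%%%
-:++-*%##-+=##**#*+-. :*#+#*---+*#*+##*%%%%%%%%%
#++++#%#%=++##+#*==+=--=*#*#*=-==+*+#**#%%%%%%%%
%%###%%%%*+*##**==+#%#*+*##*%###*+*+**+*%%%%%%%%
%%%%%%%%%#++%#*=+*#%%%#++*#####%%#*#+#+*#%%%%%%%
%%%%%%%%%%#+**++#%%%%%%#+=-=##%%%%##*##**##%%%%%
%%%%%%%%%%%%#%#%%%%%%%%%%*=:-===*%%*#*%#**###%%%
%%%%%%%%%%#%%%%##%%%%%%%%%##**==+*%**##%##*###%%
%%%%%%%%%%%%%%%%%%%%%%%%%%##%##*+*##+*##%%####%%
%%%%%%%%%%%%%%%%%%%%%###%%%%%#*#++*%+=*##%%%##%%
%%%%%%%%%%%%%%%%%%%%#%%####%%**#+++**=++%%%%###%
%%%%%%%%%%%%%%%%%%%%%%%%%%%%#*+#++==*=+*+%%%%##%
%%%%%%%%%%%%%%%%###%%%%%%%%#+=+*--::+-**++#%%%#%
%%%%%%%%%%%%%%%%%####%%%%%%*+=*=.. -:-**+++%%%%%
#####%%%%%%%%%%%%###**#####*++*-.::=.:**+++%%###
**###%%%%%%%%%%%%###*==+*##*+#=-=-++ .+*++#%%###
###*#%%%%%%%%%%%#**##*==++*+**-**=**..+*+=######
###*#%%%%%%%%%%%#*####*+===*#=+%#=+#:.+*+=#%%###
%%**#%%%%%%%%%%%#***###**+**++%%%*+#-.+*+#%%%%%%
%#**%%%%%%%%%%%%****%%%%%%#*+*%%%#+*+ =#%%%%%%%%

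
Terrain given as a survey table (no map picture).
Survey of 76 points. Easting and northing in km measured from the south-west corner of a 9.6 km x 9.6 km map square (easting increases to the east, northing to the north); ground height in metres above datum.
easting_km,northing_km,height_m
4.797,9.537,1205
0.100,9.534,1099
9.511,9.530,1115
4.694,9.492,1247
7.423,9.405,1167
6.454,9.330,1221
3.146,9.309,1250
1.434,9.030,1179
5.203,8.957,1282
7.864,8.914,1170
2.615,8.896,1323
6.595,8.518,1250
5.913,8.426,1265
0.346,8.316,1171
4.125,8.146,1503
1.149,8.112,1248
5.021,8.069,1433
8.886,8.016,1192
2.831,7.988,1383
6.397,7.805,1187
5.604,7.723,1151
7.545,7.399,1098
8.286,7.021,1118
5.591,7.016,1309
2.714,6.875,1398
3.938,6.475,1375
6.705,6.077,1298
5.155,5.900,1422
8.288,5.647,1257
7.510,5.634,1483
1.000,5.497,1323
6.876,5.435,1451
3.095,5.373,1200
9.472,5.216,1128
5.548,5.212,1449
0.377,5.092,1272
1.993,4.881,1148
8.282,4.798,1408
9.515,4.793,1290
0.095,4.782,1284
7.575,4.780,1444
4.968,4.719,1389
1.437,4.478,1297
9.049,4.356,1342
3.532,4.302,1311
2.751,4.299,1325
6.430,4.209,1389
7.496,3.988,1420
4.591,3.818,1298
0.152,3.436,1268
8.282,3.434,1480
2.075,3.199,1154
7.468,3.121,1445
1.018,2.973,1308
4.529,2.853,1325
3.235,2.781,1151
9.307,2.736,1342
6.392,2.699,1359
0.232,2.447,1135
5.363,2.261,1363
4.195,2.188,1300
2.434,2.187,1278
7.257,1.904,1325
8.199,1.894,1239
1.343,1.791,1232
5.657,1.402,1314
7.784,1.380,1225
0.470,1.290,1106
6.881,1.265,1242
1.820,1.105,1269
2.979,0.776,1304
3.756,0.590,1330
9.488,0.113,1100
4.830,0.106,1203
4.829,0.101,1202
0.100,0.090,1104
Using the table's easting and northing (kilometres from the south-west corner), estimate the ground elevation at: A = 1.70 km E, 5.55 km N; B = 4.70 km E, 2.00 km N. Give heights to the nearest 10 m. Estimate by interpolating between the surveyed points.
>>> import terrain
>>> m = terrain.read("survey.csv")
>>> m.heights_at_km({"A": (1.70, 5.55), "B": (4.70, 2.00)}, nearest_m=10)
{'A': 1300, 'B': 1360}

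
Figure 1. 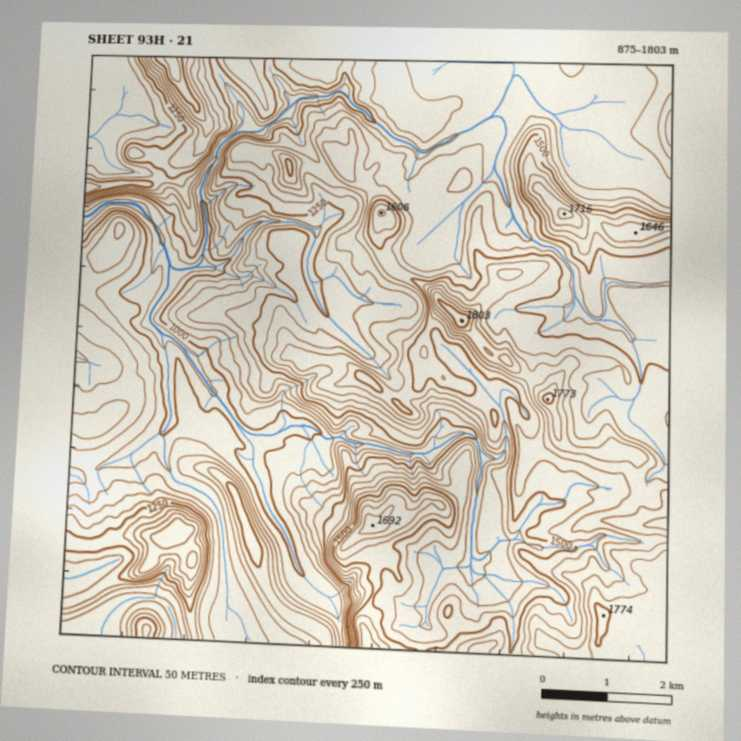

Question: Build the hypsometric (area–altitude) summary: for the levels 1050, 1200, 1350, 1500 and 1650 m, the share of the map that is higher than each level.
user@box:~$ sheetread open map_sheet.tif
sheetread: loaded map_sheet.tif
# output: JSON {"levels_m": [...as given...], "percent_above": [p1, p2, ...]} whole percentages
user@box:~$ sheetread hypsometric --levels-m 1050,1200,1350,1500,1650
{"levels_m": [1050, 1200, 1350, 1500, 1650], "percent_above": [90, 71, 46, 21, 4]}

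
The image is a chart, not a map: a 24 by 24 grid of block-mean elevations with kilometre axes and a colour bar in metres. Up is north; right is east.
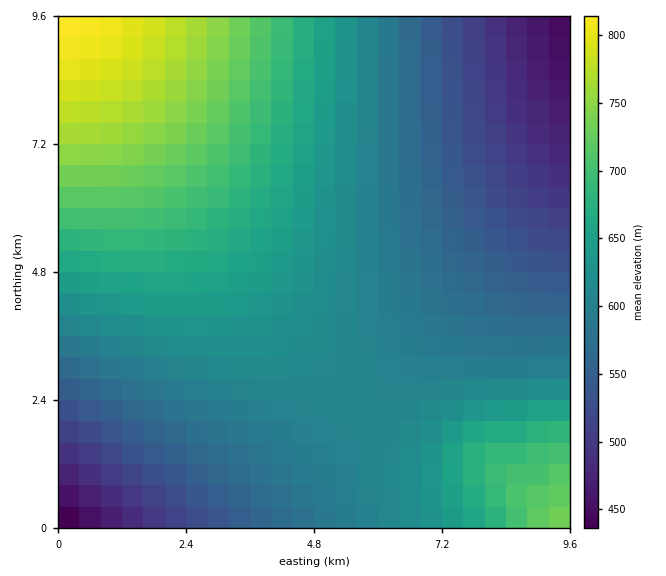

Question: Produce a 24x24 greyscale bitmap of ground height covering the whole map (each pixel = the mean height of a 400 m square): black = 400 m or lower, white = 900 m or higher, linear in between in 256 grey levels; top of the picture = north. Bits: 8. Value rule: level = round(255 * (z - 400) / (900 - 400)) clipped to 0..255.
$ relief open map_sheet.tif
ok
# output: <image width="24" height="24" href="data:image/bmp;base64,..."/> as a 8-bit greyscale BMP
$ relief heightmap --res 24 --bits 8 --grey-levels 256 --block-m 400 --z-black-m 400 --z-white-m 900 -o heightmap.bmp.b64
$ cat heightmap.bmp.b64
<image width="24" height="24" href="data:image/bmp;base64,Qk12BgAAAAAAADYEAAAoAAAAGAAAABgAAAABAAgAAAAAAEACAAATCwAAEwsAAAABAAAAAAAAAAAAAAEBAQACAgIAAwMDAAQEBAAFBQUABgYGAAcHBwAICAgACQkJAAoKCgALCwsADAwMAA0NDQAODg4ADw8PABAQEAAREREAEhISABMTEwAUFBQAFRUVABYWFgAXFxcAGBgYABkZGQAaGhoAGxsbABwcHAAdHR0AHh4eAB8fHwAgICAAISEhACIiIgAjIyMAJCQkACUlJQAmJiYAJycnACgoKAApKSkAKioqACsrKwAsLCwALS0tAC4uLgAvLy8AMDAwADExMQAyMjIAMzMzADQ0NAA1NTUANjY2ADc3NwA4ODgAOTk5ADo6OgA7OzsAPDw8AD09PQA+Pj4APz8/AEBAQABBQUEAQkJCAENDQwBEREQARUVFAEZGRgBHR0cASEhIAElJSQBKSkoAS0tLAExMTABNTU0ATk5OAE9PTwBQUFAAUVFRAFJSUgBTU1MAVFRUAFVVVQBWVlYAV1dXAFhYWABZWVkAWlpaAFtbWwBcXFwAXV1dAF5eXgBfX18AYGBgAGFhYQBiYmIAY2NjAGRkZABlZWUAZmZmAGdnZwBoaGgAaWlpAGpqagBra2sAbGxsAG1tbQBubm4Ab29vAHBwcABxcXEAcnJyAHNzcwB0dHQAdXV1AHZ2dgB3d3cAeHh4AHl5eQB6enoAe3t7AHx8fAB9fX0Afn5+AH9/fwCAgIAAgYGBAIKCggCDg4MAhISEAIWFhQCGhoYAh4eHAIiIiACJiYkAioqKAIuLiwCMjIwAjY2NAI6OjgCPj48AkJCQAJGRkQCSkpIAk5OTAJSUlACVlZUAlpaWAJeXlwCYmJgAmZmZAJqamgCbm5sAnJycAJ2dnQCenp4An5+fAKCgoAChoaEAoqKiAKOjowCkpKQApaWlAKampgCnp6cAqKioAKmpqQCqqqoAq6urAKysrACtra0Arq6uAK+vrwCwsLAAsbGxALKysgCzs7MAtLS0ALW1tQC2trYAt7e3ALi4uAC5ubkAurq6ALu7uwC8vLwAvb29AL6+vgC/v78AwMDAAMHBwQDCwsIAw8PDAMTExADFxcUAxsbGAMfHxwDIyMgAycnJAMrKygDLy8sAzMzMAM3NzQDOzs4Az8/PANDQ0ADR0dEA0tLSANPT0wDU1NQA1dXVANbW1gDX19cA2NjYANnZ2QDa2toA29vbANzc3ADd3d0A3t7eAN/f3wDg4OAA4eHhAOLi4gDj4+MA5OTkAOXl5QDm5uYA5+fnAOjo6ADp6ekA6urqAOvr6wDs7OwA7e3tAO7u7gDv7+8A8PDwAPHx8QDy8vIA8/PzAPT09AD19fUA9vb2APf39wD4+PgA+fn5APr6+gD7+/sA/Pz8AP39/QD+/v4A////ABIbIysyOUBGTFJXW2BkZ2twdXyEj5qjqRwkKzM6QEdMUVZaXmJlaWxwdn+JlJyhpCUtNDtBR01SVlpeYWRnaWxwd4KOlpqboC82PUNJTlNXW15hZGZoamxvdoGNk5OXmjg/RUtQVVldYGJlZmhpamtuc3uEiYmPkEJITlNYXF9iZGZoaGlpamprbnJ3enuAgktRVltfYmVnaWpqa2pqaWlpaWpsbW5xclVaX2NmaWtsbW1tbWxqaWhmZWVkZGRlZl9kaGtucHFxcnFwb21raWZkYmBfXl1dXWltcHN1dnd3dnVzcW5raGViX11bWVdWVnN2eXt8fXx8enh1cm9saGRgXVpXVFJQT3x/gYODg4KBfnx4dHBsaGNfWlZTT01KSYaIioqKiYiGg397dnJtZ2JdWFNPS0hFQ4+RkpKRkI2Kh4J+eHNtZ2FbVlBLR0M/PZmampqYlpOPi4aAe3RuZ2FaVE5IQz46N6KioqGfnJiUj4mDfXZvZ2BZUktFPzo2Mqqqqailop6Zk42Gf3dvaGBYUElCPDcyLbKysa6rqKOdl5CJgXlwaGBXT0dAOTMuKbq5t7Wxraiim5OLg3pyaF9XTkY+NzAqJcHAvru3sqymnpaOhXxzaWBWTUQ8NC0nIsfFw8C7trCpopmQh350amBWTEM7MyskH8zKyMTAurStpZyTiX91amBWTEI5MSkiHNDOzMjDvbevp56Vi4B2a2BWS0I4LycgGtPRz8vGwLmyqaCWjIF2a2BVS0E3LiYfGA=="/>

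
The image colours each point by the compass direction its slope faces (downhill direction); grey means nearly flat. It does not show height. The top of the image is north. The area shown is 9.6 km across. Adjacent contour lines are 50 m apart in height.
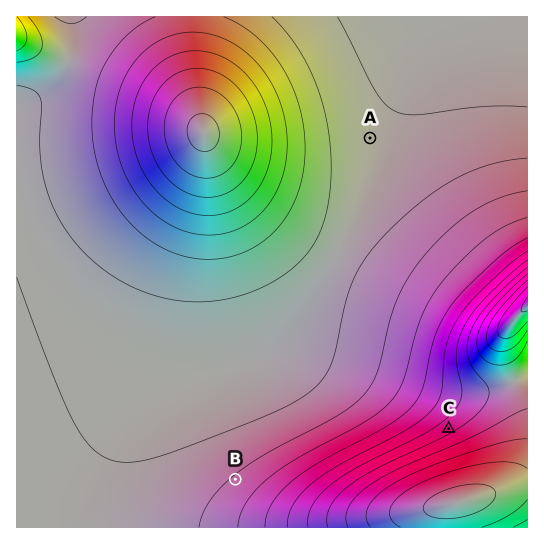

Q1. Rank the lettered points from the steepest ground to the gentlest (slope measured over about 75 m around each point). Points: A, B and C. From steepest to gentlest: C B A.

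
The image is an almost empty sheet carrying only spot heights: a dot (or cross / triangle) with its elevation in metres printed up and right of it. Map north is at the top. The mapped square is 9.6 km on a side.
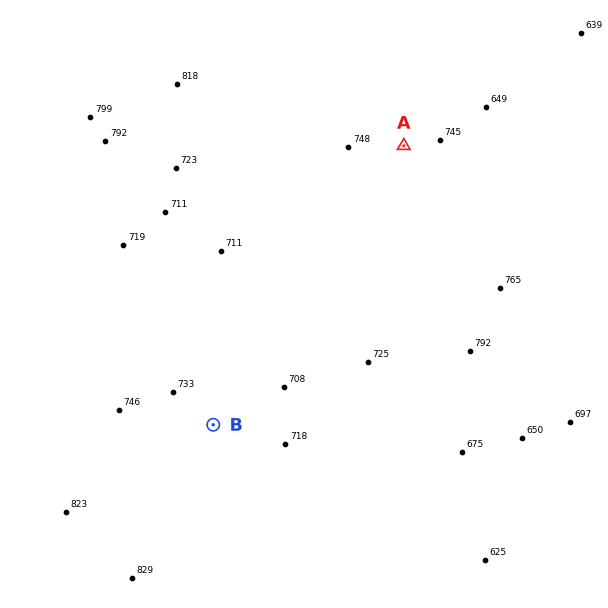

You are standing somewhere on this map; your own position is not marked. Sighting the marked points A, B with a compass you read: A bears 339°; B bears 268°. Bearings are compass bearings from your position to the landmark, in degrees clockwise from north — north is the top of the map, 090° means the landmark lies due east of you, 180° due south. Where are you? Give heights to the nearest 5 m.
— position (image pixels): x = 507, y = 414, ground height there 695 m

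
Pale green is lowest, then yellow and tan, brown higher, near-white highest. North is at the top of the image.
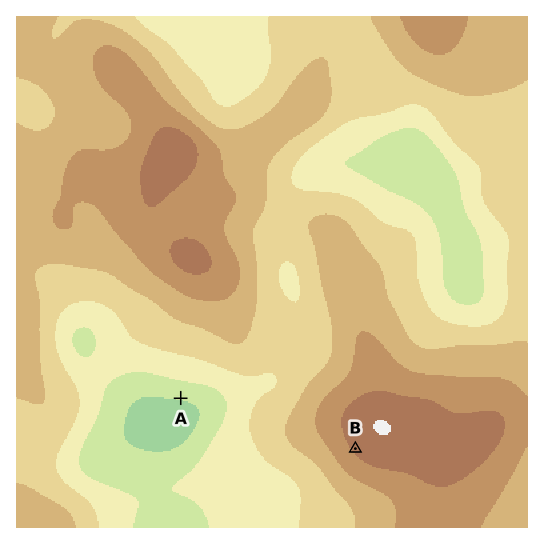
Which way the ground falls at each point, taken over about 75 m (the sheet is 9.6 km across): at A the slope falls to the S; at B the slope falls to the SW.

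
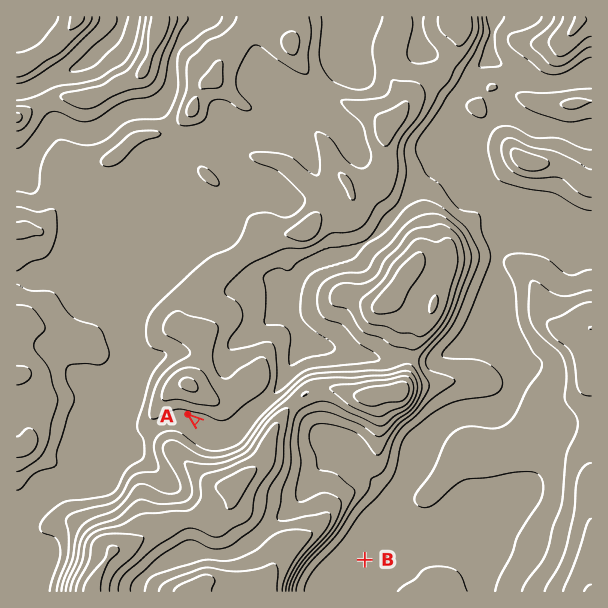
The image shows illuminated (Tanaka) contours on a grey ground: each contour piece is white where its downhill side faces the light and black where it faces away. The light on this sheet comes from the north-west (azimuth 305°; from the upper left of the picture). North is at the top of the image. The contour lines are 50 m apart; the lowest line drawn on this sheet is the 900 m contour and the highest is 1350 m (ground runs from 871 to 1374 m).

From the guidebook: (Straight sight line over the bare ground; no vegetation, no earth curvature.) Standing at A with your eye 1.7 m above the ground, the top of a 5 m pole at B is hidden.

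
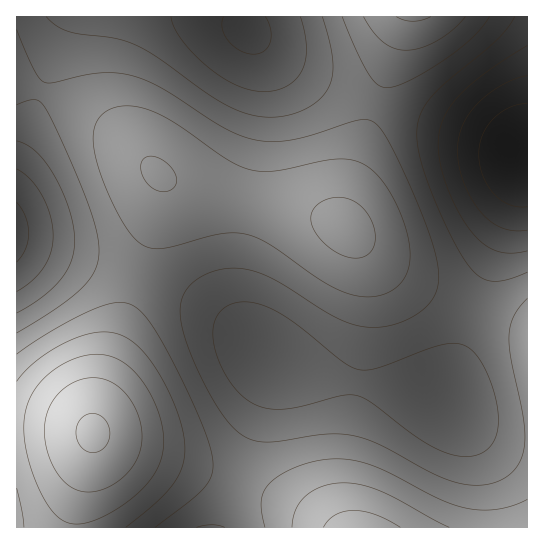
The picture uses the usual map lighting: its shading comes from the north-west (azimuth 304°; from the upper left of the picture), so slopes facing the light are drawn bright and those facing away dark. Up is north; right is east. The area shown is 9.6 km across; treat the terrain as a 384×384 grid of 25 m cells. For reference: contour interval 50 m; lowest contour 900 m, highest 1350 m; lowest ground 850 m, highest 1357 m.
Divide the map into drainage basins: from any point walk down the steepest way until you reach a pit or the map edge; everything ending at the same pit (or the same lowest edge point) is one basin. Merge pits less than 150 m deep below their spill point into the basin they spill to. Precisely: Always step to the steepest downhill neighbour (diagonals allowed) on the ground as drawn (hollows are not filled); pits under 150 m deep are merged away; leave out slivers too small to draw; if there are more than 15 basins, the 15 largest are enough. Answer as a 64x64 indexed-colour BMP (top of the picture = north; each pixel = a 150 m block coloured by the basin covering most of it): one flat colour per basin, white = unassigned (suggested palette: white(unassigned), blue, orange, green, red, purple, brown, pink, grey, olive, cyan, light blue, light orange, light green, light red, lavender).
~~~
<image width="64" height="64" href="data:image/bmp;base64,Qk12CAAAAAAAAHYAAAAoAAAAQAAAAEAAAAABAAQAAAAAAAAIAAATCwAAEwsAABAAAAAAAAAA////ALR3HwAOf/8ALKAsACgn1gC9Z5QAS1aMAMJ34wB/f38AIr28AM++FwDox64AeLv/AIrfmACWmP8A1bDFABEREREREREREREREREREREREREREREREREREREREREREREREREREREREREREREREREREREREREREREREREREREREREREREREREREREREREREREREREREREREREREREREREREREREREREREREREREREREREREREREREREREREREREREREREREREREREREREREREREREREREREREREREREREREREREREREREREREREREREREREREREREREREREREREREREREREREREREREREREREREREREREREREREREREREREREREREREREREREREREREREREREREREREREREREREREREREREREREREREREREREREREREREREREREREREREREREREREREREREREREREREREREREREREREREREREREREREREREREREREREREREREREREREREREREREREREREREREREREREREREREREREREREREREREREREREREREREREREREREzMzERERERERERERERERERERERERERERERERERERMzMzMzMREREREREREREREREREREREREREREREREREREzMzMzMxERERERERERERERERERERERERERERERERERETMzMzMzERERERERERERERERERERERERERERERERERERMzMzMzMREREREREREREREREREREREREREREREREREREzMzMzMzERERERERERERERERERERERERERERERERERETMzMzMzMRERERERERERERERERERERERERERERERERERMzMzMzMxEREREREREREREREREREREREREREREREREREzMzMzMzMRERERERERERERERERERERERERERERERERETMzMzMzMxERERERERERERERERERERERERERERERERERMzMzMzMzEREREREREREREREREREREREREREREREREREzMzMzMzMxERERERERERERERERERERERERERERERERETMzMzMzMzERERERERERERERERERERERERERERERERERMzMzMzMzMREREREREREREREREREREREREREREREREREzMzMzMzMzERERERERERERERERERERERERERERERERETMzMzMzMzMRERERERERERERERERERERERERERERERERMzMzMzMzMxEREREREREREREREREREREREREREREREREzMzMzMzMzMRERERERERERERERERERERERERERERERETMzMzMzMzMxERERERERERERERERERERERERERERERERMzMzMzMzMzEREREREREREREREREREREREREREREREREzMzMzMzMzMxERERERERERERERERERERERERERERERETMzMzMzMzMzERERERERERERERERERERERERERERERERMzMzMzMzMzMREREREREREREREREREREREREREREREREzMzMzMzMzMzERERERERERERERERERERERERERERERETMzMzMzMzMzMRERERERERERERERERERERERERERERERMzMzMzMzMzMxEREREREREREREREREREREREREREREREzMzMzMzMzMzMREREREREREREREiERERERERERERERETMzMzMzMzMzMxERERERERERESIiIRERERERERERERERMzMzMzMzMzMzEREREREREiIiIiIhEREREREREREREREzMzMzMzMzMzMRERERIiIiIiIiIiERERERERERERERETMzMzMzMzMzMxESIiIiIiIiIiIiIhERERERERERERERMzMzMzMzMzMzEiIiIiIiIiIiIiIiEREREREREREREREzMzMzMzMzMzMiIiIiIiIiIiIiIiIRERERERERERERETMzMzMzMzMzMiIiIiIiIiIiIiIiIhERERERERERERERMzMzMzMzMzMiIiIiIiIiIiIiIiIiIREREREREREREREzMzMzMzMzMiIiIiIiIiIiIiIiIiIhERERERERERERETMzMzMzMzMiIiIiIiIiIiIiIiIiIiERERERERERERERMzMzMzMzIiIiIiIiIiIiIiIiIiIiIhEREREREREREREzMzMzMzIiIiIiIiIiIiIiIiIiIiIiERERERERERERETMzMzMzIiIiIiIiIiIiIiIiIiIiIiIRERERERERERERMzMzMyIiIiIiIiIiIiIiIiIiIiIiIiEREREREREREREzMzMiIiIiIiIiIiIiIiIiIiIiIiIiIRERERERERERETMyIiIiIiIiIiIiIiIiIiIiIiIiIiIiERERERERERERMiIiIiIiIiIiIiIiIiIiIiIiIiIiIiIREREREREREREiIiIiIiIiIiIiIiIiIiIiIiIiIiIiIhERERERERERESIiIiIiIiIiIiIiIiIiIiIiIiIiIiIiIRERERERERERIiIiIiIiIiIiIiIiIiIiIiIiIiIiIiIhEREREREREREiIiIiIiIiIiIiIiIiIiIiIiIiIiIiIiERERERERERESIiIiIiIiIiIiIiIiIiIiIiIiIiIiIiIhERERERERERIiIiIiIiIiIiIiIiIiIiIiIiIiIiIiIiEREREREREREiIiIiIiIiIiIiIiIiIiIiIiIiIiIiIiIRERERERERESIiIiIiIiIiIiIiIiIiIiIiIiIiIiIiIhERERERERER"/>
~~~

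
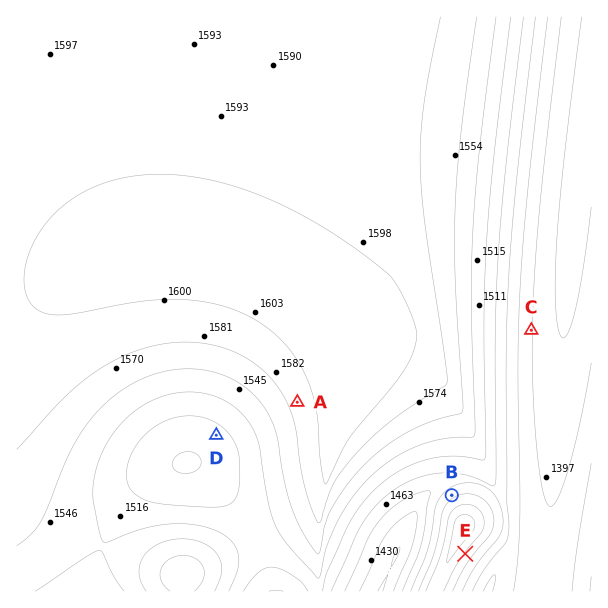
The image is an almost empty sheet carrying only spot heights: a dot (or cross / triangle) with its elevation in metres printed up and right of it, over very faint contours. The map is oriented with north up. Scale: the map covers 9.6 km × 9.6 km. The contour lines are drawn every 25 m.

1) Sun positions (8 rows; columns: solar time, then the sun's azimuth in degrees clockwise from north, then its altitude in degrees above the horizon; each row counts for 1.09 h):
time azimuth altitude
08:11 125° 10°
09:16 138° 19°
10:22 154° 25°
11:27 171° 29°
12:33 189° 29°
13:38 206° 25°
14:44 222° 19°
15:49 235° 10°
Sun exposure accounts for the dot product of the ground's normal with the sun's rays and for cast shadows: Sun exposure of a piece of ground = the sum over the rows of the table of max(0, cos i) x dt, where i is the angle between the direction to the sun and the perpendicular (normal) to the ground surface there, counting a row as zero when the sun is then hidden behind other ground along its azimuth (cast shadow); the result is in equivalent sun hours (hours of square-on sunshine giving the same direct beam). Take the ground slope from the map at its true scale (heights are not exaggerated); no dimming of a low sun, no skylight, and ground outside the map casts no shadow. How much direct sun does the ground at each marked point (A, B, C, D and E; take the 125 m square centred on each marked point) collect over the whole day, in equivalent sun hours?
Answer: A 3.2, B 2.2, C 3.1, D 3.3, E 3.7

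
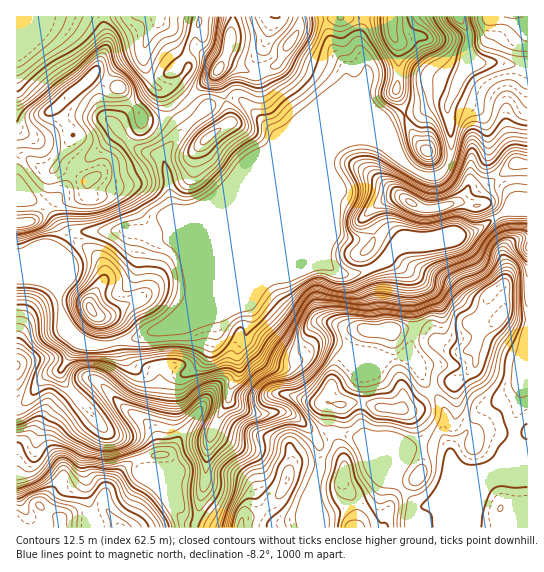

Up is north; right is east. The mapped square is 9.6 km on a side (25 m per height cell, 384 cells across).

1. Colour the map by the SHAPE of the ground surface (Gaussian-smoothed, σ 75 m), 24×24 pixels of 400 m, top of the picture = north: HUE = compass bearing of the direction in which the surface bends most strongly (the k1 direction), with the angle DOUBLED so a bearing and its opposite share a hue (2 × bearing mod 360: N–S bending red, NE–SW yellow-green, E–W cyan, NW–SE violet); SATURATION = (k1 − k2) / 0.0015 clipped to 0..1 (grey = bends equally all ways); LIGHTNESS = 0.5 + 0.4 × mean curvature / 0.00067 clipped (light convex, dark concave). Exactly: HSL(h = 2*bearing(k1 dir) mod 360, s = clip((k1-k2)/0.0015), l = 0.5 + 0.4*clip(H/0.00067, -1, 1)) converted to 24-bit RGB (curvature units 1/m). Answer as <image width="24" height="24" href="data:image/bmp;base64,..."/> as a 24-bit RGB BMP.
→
<image width="24" height="24" href="data:image/bmp;base64,Qk32BgAAAAAAADYAAAAoAAAAGAAAABgAAAABABgAAAAAAMAGAAATCwAAEwsAAAAAAAAAAAAAjVejdaidtoG/aFeMdbSAhYqllrispDmPLmCFNUaU7dm/lWCAh5NcZGt8UEx1kr1toWuLvJl6Rk9yhXZ5f39/b3OAlox5doR6fVPe23yqintMfFGor8eUV6GakztfuZpmH1JzP0Nq18FqoWqdxI+HSXF8fVKekL5+XKSkr2NnoDxiUIdkfn+Adn2Ad5V5fneNIFQfyj5Nnd3YXZ3Z3prOgzhlfGBWq7SBIkerRlWxkse1oWSuyZ2RWlmkPV+J0d2fZkFyfmtxr37CZG+3bHCBgYJxeoF0gH93XZeQKcZtrs11RYdhXjJ08kjByJPUr9GNKVB/OHSDhlY+hWE9xLiDhX+uPE+J0ch6c1KAgH9/cIphp3tiYVV7oKKGa4WCgH58wnTKaLRniYtMXTMxLBASd54idMRS0l+P03EqFURYaYrKpb3eo8vPoR5joJU8kos6d1ZGcmE9h6dJV5VfZI2Zc5l7fnqNcnOLQno1uZd3kFtrYSBNWs7BvvfxdpjEQTOc/s3aAnONaiAusm0DRz0I2CpombTJjZbKYW/Um6HboLnKd1urrZ1NVH5ohYd0b3uEL7Y0VrddqRSTbrPMrffRajdFdlQzLVs7iNZj+lznB1i52NX0w8b6cGHb3KakWKGVUYR7lltgsq5qmzmVyKqbknpXTY9laXZ8zrClM5qFANPt1+v0y0GjmzqynYjHeoXCIqpnwGtEIS5viI41tWkcIVco4aRym01idHptYZdYk05VVn9rnnxbxZuSXZeZW2Z8usl9TLbDbRgsMycARE8DRIIjZI04roZClT5MbHVGPItAQXJ8133BwEpCToQmvX1ciHNah51fUGmGgJShcnmerpd+qW9ZQHp5x6aDcz95WgxV676Wl9rlN41WPG0tYHtNd4FkUoB+crazSICIHk9t+8/jibLjutbxys/81NX3iXf/qZPXrGG4pICOz5GbInqnup2pqj+3BwvL4/TXjE6fxnTRlpO9Q4mPeH6BeoB5Z35XUHlrKXyDdeqct/PhUXTVnikzpK87JTRUxhmk34Kyy3+xtq57AEjYgnI5hk5SJnBi245TsXV5U4eYvZSgZ1ehcW+Bf4B/f4B/ZIVxO35BAJwIrXwIKh8JcZElomhDTjAuH0tcidqWemjH9bnQWwD4fIF1f39+Z1FzU75Wp7eOZVSAlpJ0mlWKfXmAf4B/f4B/f4B/f4B+a4FgezA4wGmPab40Km0mTrKOI8iKQZdeiCB+9ueHCgf7ZJMTKG8eSalpV7c7hGtCemBXhoJjgWpzgH+Af4B/f4B/f4B/f4B/f3+AXHaCoUQ0ysNLT4hpZ18jQlcOGysNBi0S8fbV+5jp49D7rkzumjtVrpo5UnsuQH40VYFRe35rfIB3f4B/f4B/f4B/f4B/f4B/bm+AJSve8aG0cx5F4EBhtoz/CnSOF/QaAEAAfncId11HnXNWfGywp5vIuZbTkYLGTKqvmjuCaqY9T4Fhf4B/f4B/f4B/f4B/eXyAKUpUzYBWpaj0zPz/QUL//Mv/hJXSwWHNYnRRaVmLkZ+tXZaaqIeXgJ2OhJ2nhVmwgT2jyaGYQphqVX50f4B/f4B/f4B/e2yCVj+Yh+O5gfadMwQALTMAdIIK6NiS00TQo3emb5Sxl1+LpYJqVJVgiKeMlElDbTIxQ2G005SWrYh3OGtOTn9VfoB/gIB/aHmFScWWn8RKZhQa0RG52PPfABgz+fWjMD+Foa/Xf0VWeYNSmbmKe7GidD9ou1l4e6KtLH5xXcHS66LbmKTKPHeyWHtifYB+f4B/d4FvgXtlYT92cOeP2cCLAApB6NxwQ2WQd5pbWD/V3K3eqqtjhlE/aFZAZdF+YV3MwnDEM3tCd6U00EpQmkBhaYtxVHxeeYB7f39/hF55mmEtVM49pZtILDZ/lIdNjKBjgYhbQWdtUqRk66TXuF69lbHYhuzUUiFQQ4g/9TGjkMoWWT8rqrdrb4VebY6DVoFvc4B0OTmK8c7JU8Giklx/MG18p4aWep2Ek22GU3R3aop0SoR28sLPTd9xdyRflkihaXSiETJ/+9DZOo/TlHvE05idTI6OcXiSZnyEST1p19o/sno1PWQ4Qp5xO4I7lX1FiXFMX3xnWX9WVHdUca5A5qeOTzRqVY6Pl2ClJZ+s+YBRr7h1QWWB5pKoWLdUQFhzh45gTyxsvdic0IXQhqvYPbrPdh+oc6qXgIekfYOGbH58anxsZo1Y0MNHgVGJWH6BWk9yu2pKRe4S0cCKTFOASX+F7MSxQiOshYvCJ0Wy0uGzW6efmcxuRRSJ4SXkg6+ugIyZ"/>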